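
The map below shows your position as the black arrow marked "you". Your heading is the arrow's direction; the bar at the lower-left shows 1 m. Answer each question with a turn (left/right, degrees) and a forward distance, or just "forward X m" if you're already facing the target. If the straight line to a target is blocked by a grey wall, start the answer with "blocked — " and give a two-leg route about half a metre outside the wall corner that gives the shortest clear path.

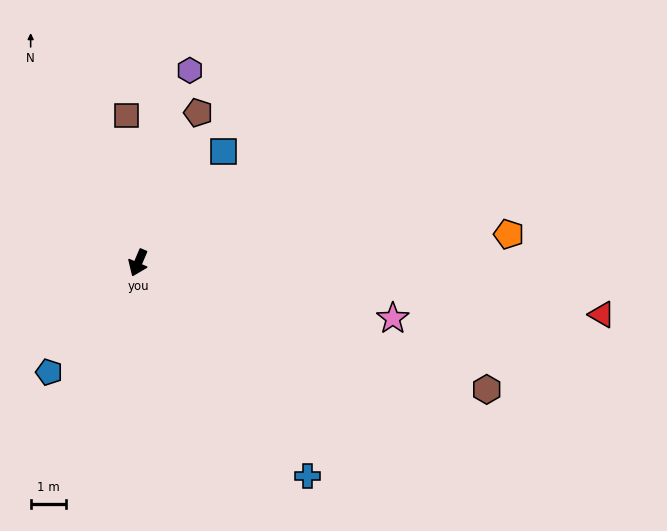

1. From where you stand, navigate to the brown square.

turn right 152°, forward 4.2 m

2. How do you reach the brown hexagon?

turn left 93°, forward 10.5 m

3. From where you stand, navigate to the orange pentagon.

turn left 117°, forward 10.5 m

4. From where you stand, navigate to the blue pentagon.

turn right 16°, forward 4.0 m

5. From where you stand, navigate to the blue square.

turn left 166°, forward 4.0 m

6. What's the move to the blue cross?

turn left 62°, forward 7.7 m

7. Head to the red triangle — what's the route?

turn left 107°, forward 13.2 m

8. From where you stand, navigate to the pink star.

turn left 101°, forward 7.4 m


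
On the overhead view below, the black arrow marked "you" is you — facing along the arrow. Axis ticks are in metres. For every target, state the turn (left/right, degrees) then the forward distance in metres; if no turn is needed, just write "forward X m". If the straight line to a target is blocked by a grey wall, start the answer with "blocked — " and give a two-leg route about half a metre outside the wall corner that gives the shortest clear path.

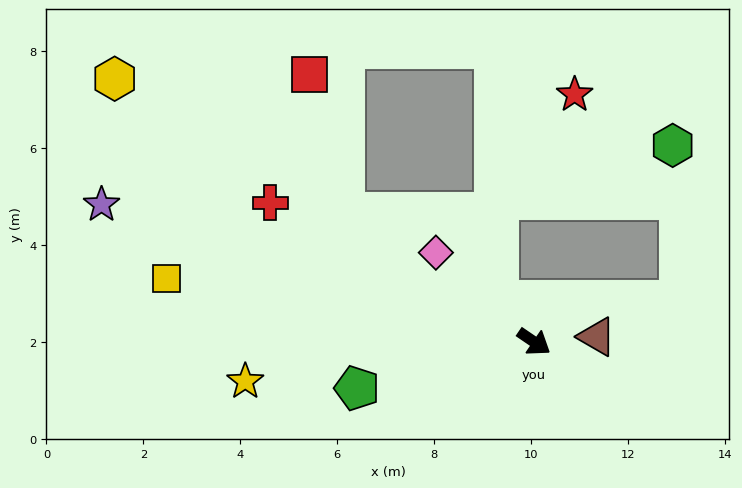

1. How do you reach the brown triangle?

turn left 39°, forward 1.3 m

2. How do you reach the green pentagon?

turn right 131°, forward 3.8 m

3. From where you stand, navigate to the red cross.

turn right 174°, forward 6.2 m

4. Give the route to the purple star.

turn right 163°, forward 9.4 m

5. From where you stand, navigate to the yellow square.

turn right 156°, forward 7.7 m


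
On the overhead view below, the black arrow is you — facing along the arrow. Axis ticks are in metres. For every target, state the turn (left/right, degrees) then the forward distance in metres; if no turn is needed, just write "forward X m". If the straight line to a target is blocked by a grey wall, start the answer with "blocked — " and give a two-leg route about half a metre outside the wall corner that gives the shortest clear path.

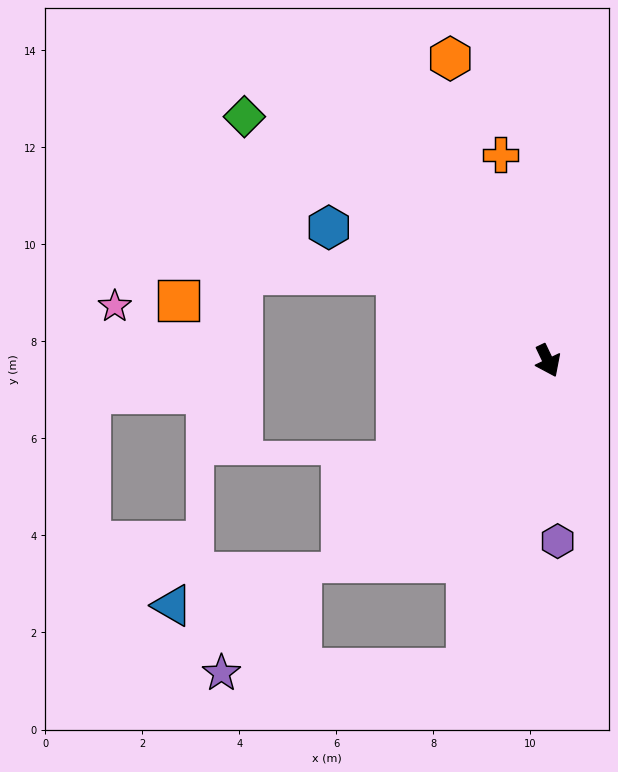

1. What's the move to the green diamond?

turn right 154°, forward 8.0 m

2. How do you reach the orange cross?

turn left 167°, forward 4.4 m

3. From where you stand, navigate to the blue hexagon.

turn right 147°, forward 5.3 m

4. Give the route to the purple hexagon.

turn right 22°, forward 3.7 m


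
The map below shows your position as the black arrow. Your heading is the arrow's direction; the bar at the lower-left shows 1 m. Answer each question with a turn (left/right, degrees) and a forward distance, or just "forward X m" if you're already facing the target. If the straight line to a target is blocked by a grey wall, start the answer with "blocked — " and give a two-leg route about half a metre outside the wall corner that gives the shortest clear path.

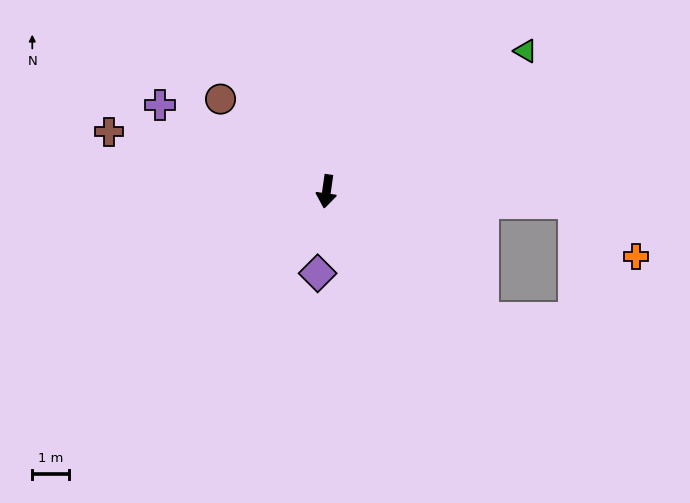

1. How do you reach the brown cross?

turn right 97°, forward 6.2 m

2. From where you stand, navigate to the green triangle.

turn left 133°, forward 6.7 m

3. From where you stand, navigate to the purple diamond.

forward 2.3 m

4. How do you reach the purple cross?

turn right 109°, forward 5.2 m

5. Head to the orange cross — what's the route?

blocked — turn left 95°, forward 6.8 m, then turn right 37°, forward 2.3 m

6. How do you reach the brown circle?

turn right 123°, forward 3.9 m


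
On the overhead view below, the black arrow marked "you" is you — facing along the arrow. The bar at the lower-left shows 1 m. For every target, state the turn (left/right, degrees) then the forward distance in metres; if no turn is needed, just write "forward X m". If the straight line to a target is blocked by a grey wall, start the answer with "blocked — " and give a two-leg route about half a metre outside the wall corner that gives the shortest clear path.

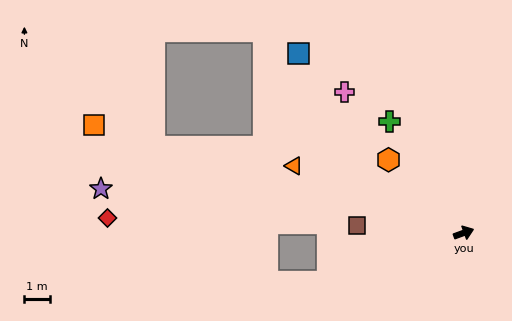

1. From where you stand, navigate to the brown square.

turn left 156°, forward 4.2 m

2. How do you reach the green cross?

turn left 104°, forward 5.2 m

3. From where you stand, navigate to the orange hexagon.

turn left 116°, forward 4.1 m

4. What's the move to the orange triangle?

turn left 138°, forward 7.1 m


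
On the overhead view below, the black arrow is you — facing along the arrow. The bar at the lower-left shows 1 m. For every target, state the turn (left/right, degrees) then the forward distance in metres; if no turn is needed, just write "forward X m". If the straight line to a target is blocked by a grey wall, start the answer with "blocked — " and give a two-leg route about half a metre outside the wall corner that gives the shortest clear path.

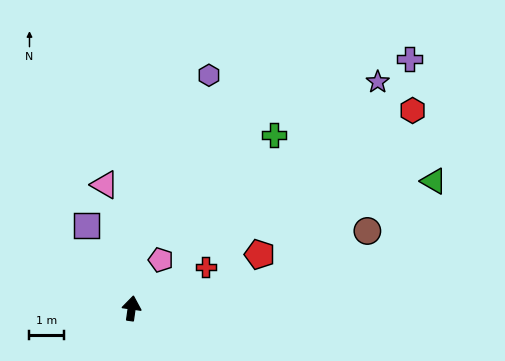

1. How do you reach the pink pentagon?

turn right 23°, forward 1.6 m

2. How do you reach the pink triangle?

turn left 20°, forward 3.7 m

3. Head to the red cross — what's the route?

turn right 53°, forward 2.5 m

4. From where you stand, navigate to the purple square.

turn left 37°, forward 2.7 m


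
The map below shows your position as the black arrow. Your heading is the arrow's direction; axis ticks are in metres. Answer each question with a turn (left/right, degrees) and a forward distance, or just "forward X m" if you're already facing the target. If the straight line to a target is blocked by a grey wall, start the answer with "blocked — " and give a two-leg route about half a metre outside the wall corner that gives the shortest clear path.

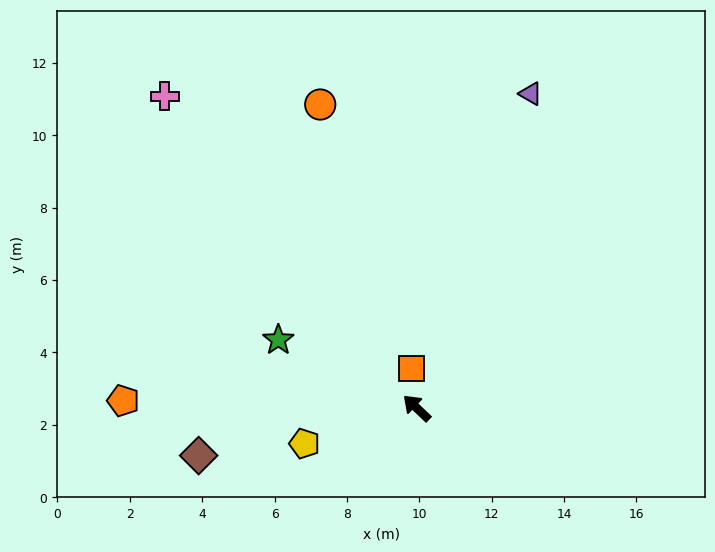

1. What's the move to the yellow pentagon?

turn left 61°, forward 3.3 m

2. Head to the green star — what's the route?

turn left 17°, forward 4.3 m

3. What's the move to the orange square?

turn right 39°, forward 1.1 m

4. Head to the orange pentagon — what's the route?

turn left 42°, forward 8.1 m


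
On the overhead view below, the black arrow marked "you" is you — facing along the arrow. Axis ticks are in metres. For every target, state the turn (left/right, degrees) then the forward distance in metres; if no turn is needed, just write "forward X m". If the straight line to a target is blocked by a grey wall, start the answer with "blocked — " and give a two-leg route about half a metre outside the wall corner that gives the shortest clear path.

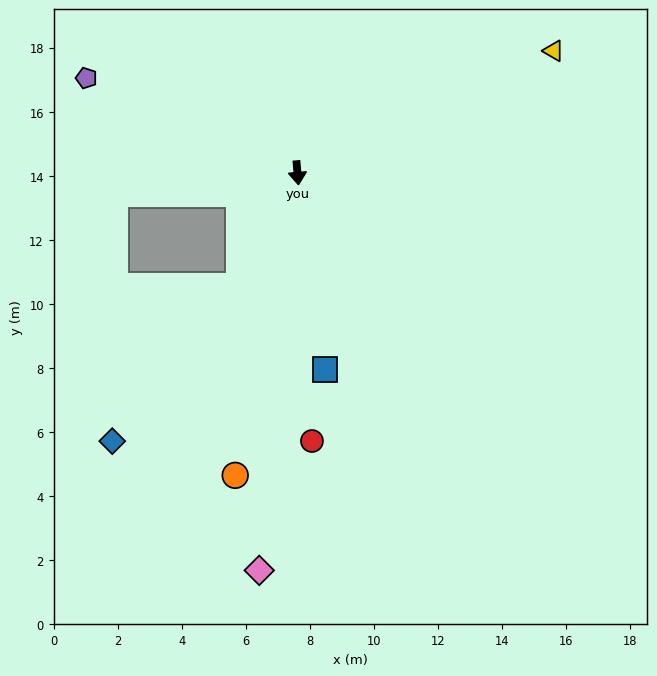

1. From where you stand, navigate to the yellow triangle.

turn left 111°, forward 8.9 m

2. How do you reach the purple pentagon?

turn right 119°, forward 7.2 m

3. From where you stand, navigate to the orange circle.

turn right 16°, forward 9.6 m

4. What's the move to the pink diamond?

turn right 10°, forward 12.5 m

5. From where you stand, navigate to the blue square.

turn left 3°, forward 6.2 m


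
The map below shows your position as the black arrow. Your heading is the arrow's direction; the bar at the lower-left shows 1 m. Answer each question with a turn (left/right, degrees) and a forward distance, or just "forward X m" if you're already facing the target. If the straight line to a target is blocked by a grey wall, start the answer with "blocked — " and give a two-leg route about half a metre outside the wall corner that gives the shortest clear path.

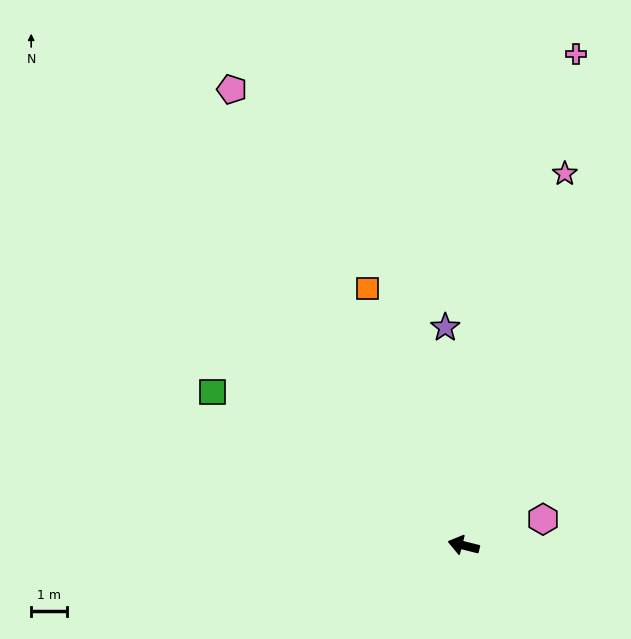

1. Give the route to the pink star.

turn right 91°, forward 10.9 m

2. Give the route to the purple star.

turn right 71°, forward 6.2 m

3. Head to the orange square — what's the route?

turn right 55°, forward 7.8 m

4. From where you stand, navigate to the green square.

turn right 17°, forward 8.3 m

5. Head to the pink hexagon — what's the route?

turn right 148°, forward 2.4 m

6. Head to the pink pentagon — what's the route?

turn right 49°, forward 14.5 m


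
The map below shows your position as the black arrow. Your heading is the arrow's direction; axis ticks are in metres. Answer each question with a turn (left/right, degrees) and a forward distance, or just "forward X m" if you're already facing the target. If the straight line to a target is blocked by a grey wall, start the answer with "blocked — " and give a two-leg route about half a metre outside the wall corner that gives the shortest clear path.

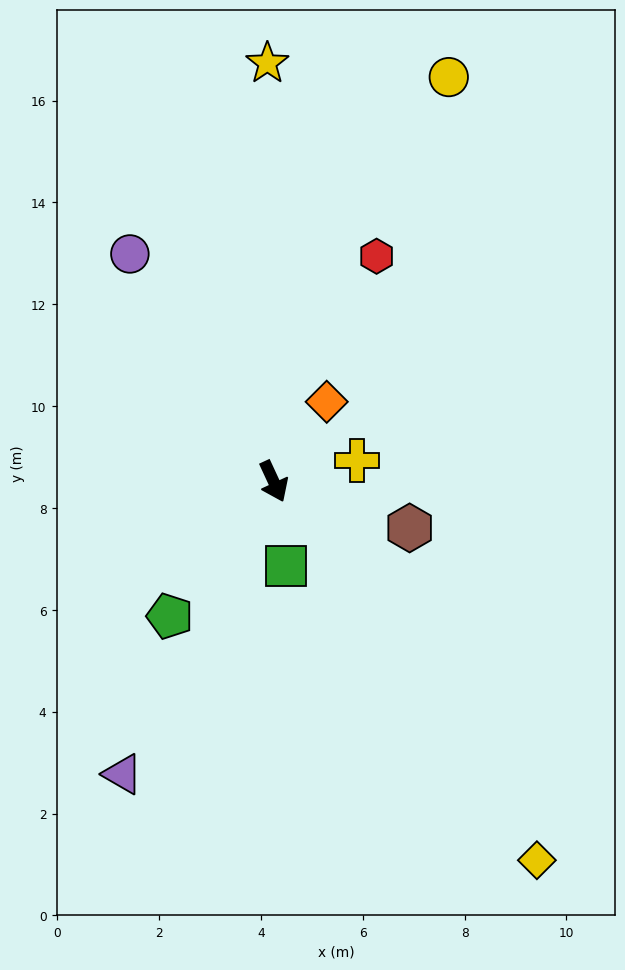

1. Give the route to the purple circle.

turn right 173°, forward 5.3 m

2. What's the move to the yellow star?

turn left 156°, forward 8.2 m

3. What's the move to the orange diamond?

turn left 121°, forward 1.9 m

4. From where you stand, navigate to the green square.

turn right 17°, forward 1.7 m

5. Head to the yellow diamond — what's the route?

turn left 10°, forward 9.1 m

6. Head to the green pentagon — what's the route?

turn right 62°, forward 3.3 m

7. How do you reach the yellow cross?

turn left 79°, forward 1.7 m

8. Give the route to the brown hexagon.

turn left 46°, forward 2.8 m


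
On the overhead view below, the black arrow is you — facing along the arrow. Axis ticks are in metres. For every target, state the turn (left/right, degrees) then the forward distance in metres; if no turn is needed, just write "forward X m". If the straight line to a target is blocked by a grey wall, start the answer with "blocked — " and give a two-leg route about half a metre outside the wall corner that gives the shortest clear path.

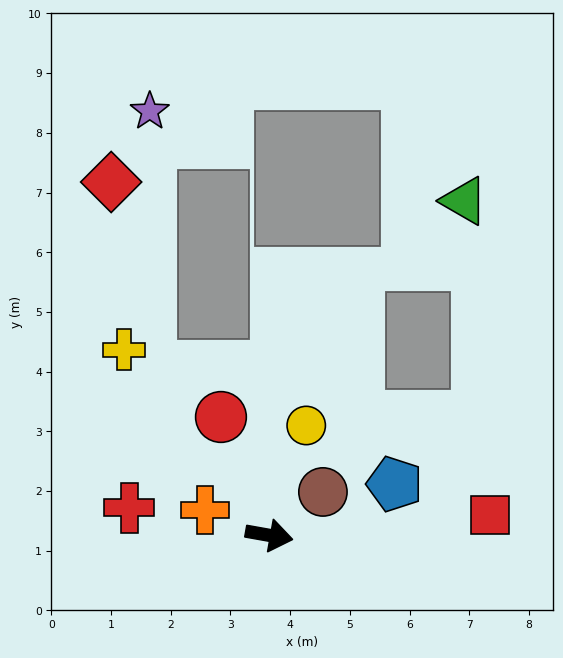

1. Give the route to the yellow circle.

turn left 81°, forward 1.9 m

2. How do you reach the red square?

turn left 15°, forward 3.7 m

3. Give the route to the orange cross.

turn left 169°, forward 1.2 m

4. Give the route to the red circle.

turn left 122°, forward 2.1 m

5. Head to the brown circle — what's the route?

turn left 49°, forward 1.2 m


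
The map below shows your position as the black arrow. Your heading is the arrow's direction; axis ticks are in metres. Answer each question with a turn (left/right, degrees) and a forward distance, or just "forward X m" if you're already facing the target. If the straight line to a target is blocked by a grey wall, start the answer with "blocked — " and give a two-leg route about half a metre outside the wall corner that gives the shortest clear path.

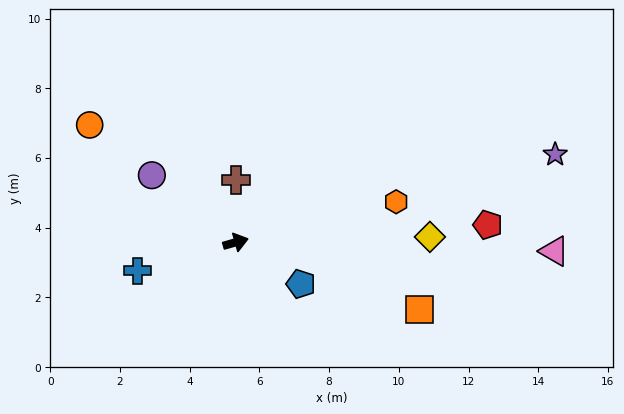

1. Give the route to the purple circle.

turn left 125°, forward 3.1 m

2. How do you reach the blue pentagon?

turn right 48°, forward 2.2 m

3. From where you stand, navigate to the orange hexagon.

forward 4.7 m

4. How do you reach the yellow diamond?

turn right 14°, forward 5.6 m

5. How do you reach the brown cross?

turn left 74°, forward 1.8 m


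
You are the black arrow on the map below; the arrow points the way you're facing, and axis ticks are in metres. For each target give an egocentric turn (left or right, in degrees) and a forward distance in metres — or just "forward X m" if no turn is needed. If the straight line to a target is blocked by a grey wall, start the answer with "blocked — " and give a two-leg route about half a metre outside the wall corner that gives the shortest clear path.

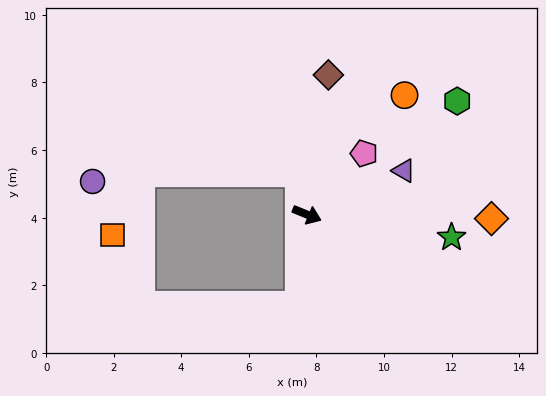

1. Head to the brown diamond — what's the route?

turn left 103°, forward 4.2 m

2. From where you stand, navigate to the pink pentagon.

turn left 69°, forward 2.5 m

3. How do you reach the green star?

turn left 13°, forward 4.3 m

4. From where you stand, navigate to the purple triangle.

turn left 47°, forward 3.1 m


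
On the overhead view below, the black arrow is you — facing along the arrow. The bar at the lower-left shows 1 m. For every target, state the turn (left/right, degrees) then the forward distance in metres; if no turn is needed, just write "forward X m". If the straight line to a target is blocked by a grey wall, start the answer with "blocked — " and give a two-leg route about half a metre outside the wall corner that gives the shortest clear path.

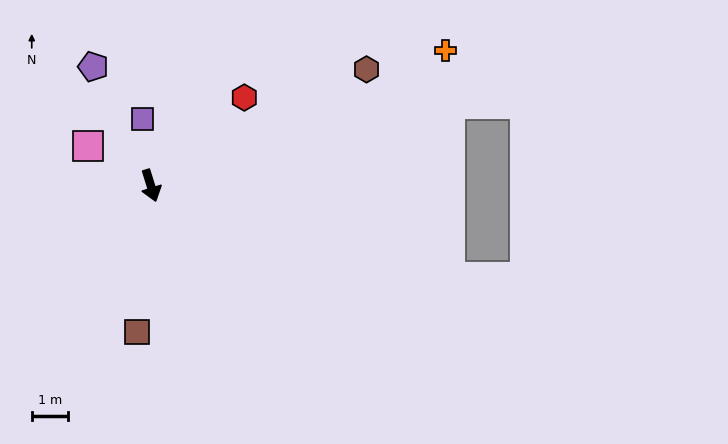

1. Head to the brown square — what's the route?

turn right 23°, forward 4.1 m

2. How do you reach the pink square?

turn right 140°, forward 2.1 m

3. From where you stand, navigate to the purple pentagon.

turn right 172°, forward 3.7 m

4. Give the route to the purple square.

turn left 170°, forward 1.9 m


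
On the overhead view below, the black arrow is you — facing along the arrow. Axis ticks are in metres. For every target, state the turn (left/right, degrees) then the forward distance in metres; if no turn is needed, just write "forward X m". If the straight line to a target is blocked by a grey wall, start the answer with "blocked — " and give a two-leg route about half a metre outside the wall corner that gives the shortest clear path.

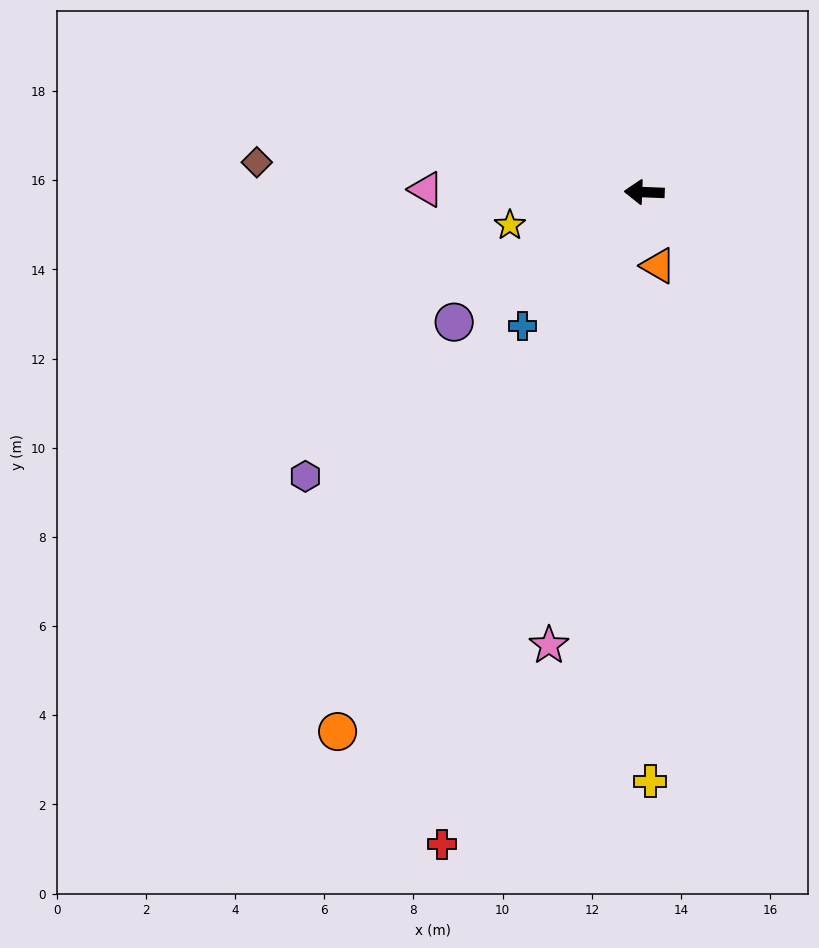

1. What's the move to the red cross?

turn left 75°, forward 15.3 m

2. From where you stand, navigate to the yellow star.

turn left 16°, forward 3.1 m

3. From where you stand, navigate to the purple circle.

turn left 37°, forward 5.2 m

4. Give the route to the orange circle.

turn left 63°, forward 13.9 m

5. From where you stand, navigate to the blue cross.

turn left 50°, forward 4.1 m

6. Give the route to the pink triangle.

forward 4.9 m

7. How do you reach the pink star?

turn left 80°, forward 10.4 m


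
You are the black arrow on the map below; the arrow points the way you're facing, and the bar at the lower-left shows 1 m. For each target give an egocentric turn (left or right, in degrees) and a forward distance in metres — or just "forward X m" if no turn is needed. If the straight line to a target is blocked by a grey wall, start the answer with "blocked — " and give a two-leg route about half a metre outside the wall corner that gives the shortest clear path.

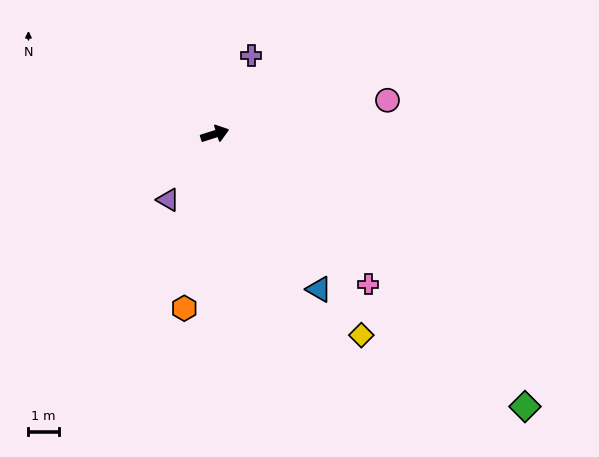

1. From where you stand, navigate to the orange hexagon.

turn right 118°, forward 5.8 m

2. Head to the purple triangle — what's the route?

turn right 143°, forward 2.6 m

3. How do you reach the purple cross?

turn left 47°, forward 2.8 m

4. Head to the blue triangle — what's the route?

turn right 74°, forward 6.1 m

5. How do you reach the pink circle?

turn right 7°, forward 5.8 m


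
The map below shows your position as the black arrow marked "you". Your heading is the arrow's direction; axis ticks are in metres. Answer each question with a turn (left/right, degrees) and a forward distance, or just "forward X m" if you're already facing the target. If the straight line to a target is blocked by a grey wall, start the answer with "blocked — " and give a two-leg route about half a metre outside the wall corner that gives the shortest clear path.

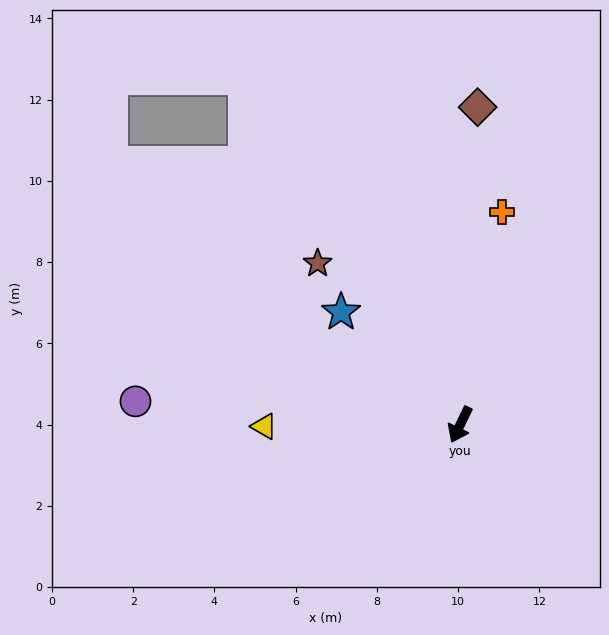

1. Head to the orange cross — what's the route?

turn right 165°, forward 5.3 m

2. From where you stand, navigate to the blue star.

turn right 107°, forward 4.0 m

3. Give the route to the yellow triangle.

turn right 64°, forward 4.8 m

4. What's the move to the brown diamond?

turn right 157°, forward 7.8 m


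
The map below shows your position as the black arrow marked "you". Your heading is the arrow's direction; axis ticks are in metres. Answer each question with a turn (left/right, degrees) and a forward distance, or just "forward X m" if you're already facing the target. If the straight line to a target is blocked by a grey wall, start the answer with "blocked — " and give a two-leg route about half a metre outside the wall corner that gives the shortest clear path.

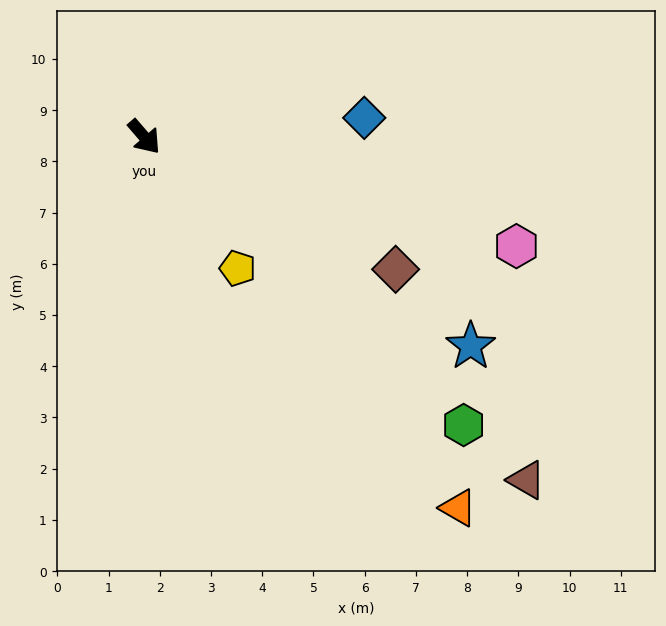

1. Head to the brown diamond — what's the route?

turn left 21°, forward 5.5 m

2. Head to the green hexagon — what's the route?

turn left 7°, forward 8.4 m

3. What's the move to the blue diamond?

turn left 54°, forward 4.3 m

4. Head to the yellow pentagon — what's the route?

turn right 5°, forward 3.1 m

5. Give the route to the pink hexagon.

turn left 33°, forward 7.6 m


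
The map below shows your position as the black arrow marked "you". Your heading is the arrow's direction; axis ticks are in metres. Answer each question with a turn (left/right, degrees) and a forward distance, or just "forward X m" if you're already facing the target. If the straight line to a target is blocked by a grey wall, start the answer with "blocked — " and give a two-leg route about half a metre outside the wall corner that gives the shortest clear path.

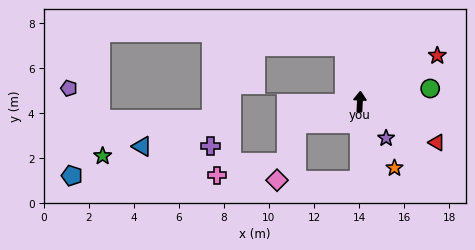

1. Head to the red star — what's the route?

turn right 56°, forward 4.0 m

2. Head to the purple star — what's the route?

turn right 141°, forward 2.0 m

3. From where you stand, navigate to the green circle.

turn right 77°, forward 3.2 m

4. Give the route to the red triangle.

turn right 115°, forward 3.9 m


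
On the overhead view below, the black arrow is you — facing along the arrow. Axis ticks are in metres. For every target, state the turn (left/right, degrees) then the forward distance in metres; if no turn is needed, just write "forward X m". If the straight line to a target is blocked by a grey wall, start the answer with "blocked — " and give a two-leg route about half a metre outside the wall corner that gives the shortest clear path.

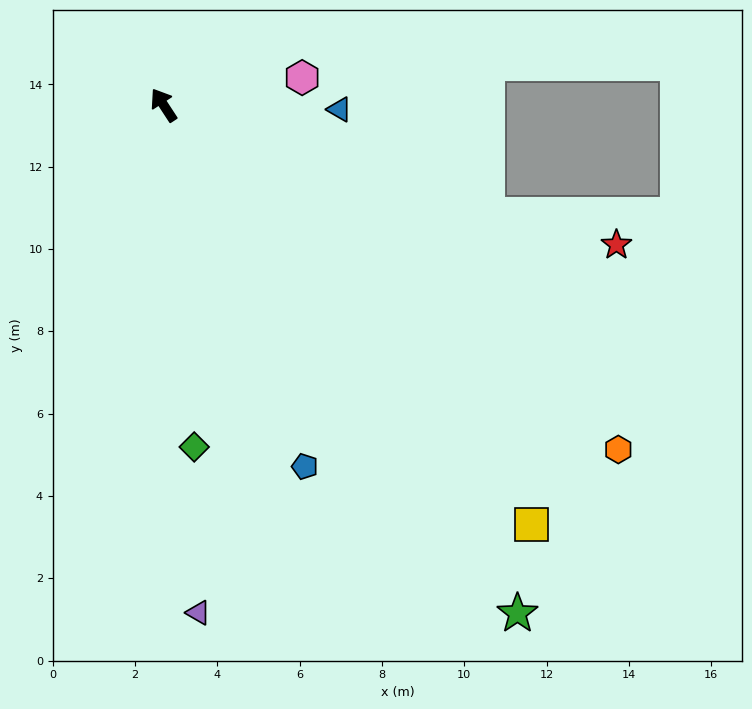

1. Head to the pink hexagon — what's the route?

turn right 112°, forward 3.4 m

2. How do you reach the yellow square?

turn right 172°, forward 13.6 m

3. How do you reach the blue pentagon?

turn left 168°, forward 9.4 m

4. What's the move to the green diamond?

turn left 152°, forward 8.3 m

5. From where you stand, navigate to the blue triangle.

turn right 125°, forward 4.3 m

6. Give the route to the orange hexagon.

turn right 160°, forward 13.9 m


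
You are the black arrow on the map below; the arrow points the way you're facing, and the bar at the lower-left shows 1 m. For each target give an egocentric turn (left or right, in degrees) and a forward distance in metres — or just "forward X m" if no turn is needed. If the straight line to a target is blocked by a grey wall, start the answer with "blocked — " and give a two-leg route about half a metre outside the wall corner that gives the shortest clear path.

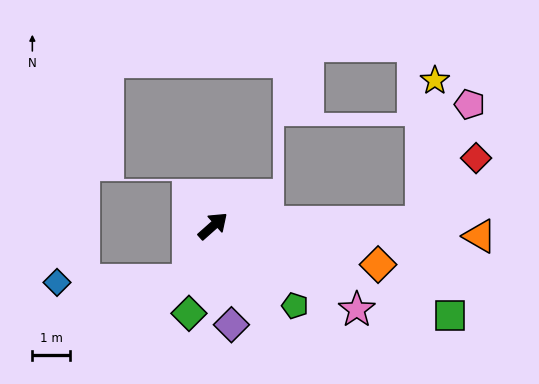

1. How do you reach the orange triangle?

turn right 44°, forward 7.0 m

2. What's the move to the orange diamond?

turn right 55°, forward 4.4 m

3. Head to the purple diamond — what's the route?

turn right 121°, forward 2.6 m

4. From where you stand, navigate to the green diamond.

turn right 147°, forward 2.4 m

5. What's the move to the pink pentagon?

blocked — turn right 41°, forward 5.5 m, then turn left 67°, forward 3.3 m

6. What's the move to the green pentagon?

turn right 86°, forward 3.0 m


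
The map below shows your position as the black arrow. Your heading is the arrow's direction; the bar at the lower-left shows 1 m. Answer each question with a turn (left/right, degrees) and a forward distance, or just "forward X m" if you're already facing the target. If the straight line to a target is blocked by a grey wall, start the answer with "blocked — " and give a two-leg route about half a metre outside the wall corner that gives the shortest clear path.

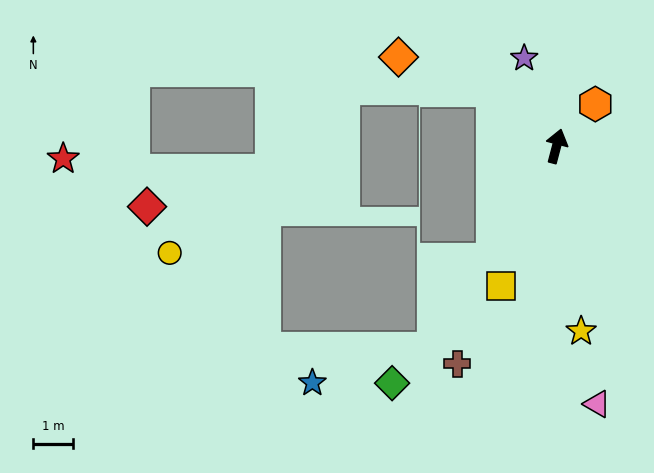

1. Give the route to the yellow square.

turn left 173°, forward 3.8 m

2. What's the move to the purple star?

turn left 35°, forward 2.3 m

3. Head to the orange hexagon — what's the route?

turn right 28°, forward 1.4 m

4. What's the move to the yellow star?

turn right 158°, forward 4.7 m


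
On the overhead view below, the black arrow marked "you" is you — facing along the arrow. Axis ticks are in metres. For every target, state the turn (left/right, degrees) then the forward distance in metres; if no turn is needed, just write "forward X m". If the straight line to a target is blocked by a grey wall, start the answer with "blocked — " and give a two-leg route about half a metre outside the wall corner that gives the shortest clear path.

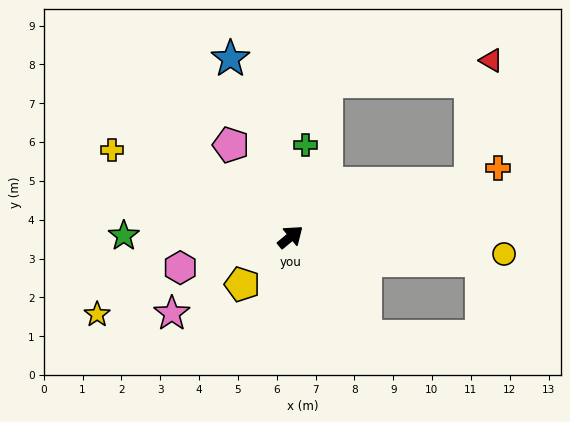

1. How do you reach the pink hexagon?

turn left 156°, forward 2.9 m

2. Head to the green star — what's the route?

turn left 140°, forward 4.3 m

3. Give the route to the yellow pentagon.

turn right 175°, forward 1.7 m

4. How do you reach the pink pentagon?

turn left 83°, forward 2.8 m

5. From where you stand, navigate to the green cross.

turn left 41°, forward 2.4 m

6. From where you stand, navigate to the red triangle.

blocked — turn right 23°, forward 4.8 m, then turn left 64°, forward 3.2 m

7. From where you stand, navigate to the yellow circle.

turn right 44°, forward 5.5 m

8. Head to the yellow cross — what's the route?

turn left 114°, forward 5.1 m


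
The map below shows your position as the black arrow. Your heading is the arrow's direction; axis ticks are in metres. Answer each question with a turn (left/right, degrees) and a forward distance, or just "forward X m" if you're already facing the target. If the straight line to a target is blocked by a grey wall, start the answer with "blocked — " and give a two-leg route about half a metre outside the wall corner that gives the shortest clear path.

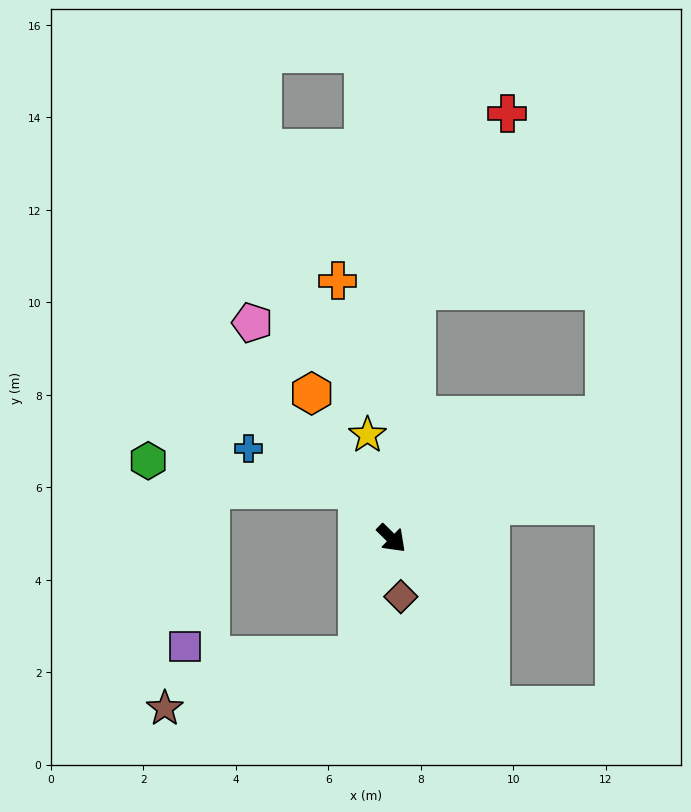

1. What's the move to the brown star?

blocked — turn right 62°, forward 2.6 m, then turn right 58°, forward 4.3 m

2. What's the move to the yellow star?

turn left 148°, forward 2.3 m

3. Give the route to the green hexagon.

blocked — turn left 169°, forward 1.3 m, then turn left 48°, forward 4.6 m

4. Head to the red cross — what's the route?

blocked — turn left 129°, forward 5.4 m, then turn right 22°, forward 4.3 m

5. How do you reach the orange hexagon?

turn left 163°, forward 3.6 m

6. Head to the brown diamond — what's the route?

turn right 37°, forward 1.3 m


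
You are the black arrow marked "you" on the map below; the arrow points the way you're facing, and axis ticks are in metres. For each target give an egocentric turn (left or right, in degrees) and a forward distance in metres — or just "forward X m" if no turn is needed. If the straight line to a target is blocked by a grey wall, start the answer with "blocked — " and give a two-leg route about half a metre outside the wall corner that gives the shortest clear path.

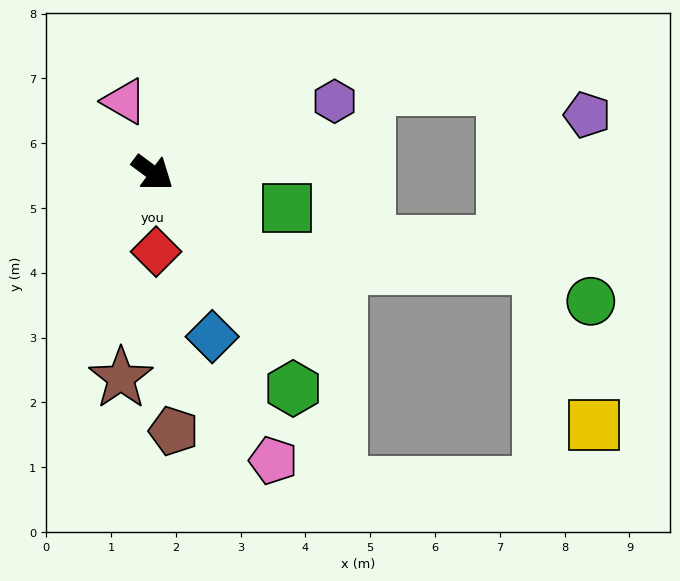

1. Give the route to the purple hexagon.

turn left 58°, forward 3.0 m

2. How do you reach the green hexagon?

turn right 20°, forward 4.0 m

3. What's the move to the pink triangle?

turn left 148°, forward 1.2 m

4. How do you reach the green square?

turn left 22°, forward 2.1 m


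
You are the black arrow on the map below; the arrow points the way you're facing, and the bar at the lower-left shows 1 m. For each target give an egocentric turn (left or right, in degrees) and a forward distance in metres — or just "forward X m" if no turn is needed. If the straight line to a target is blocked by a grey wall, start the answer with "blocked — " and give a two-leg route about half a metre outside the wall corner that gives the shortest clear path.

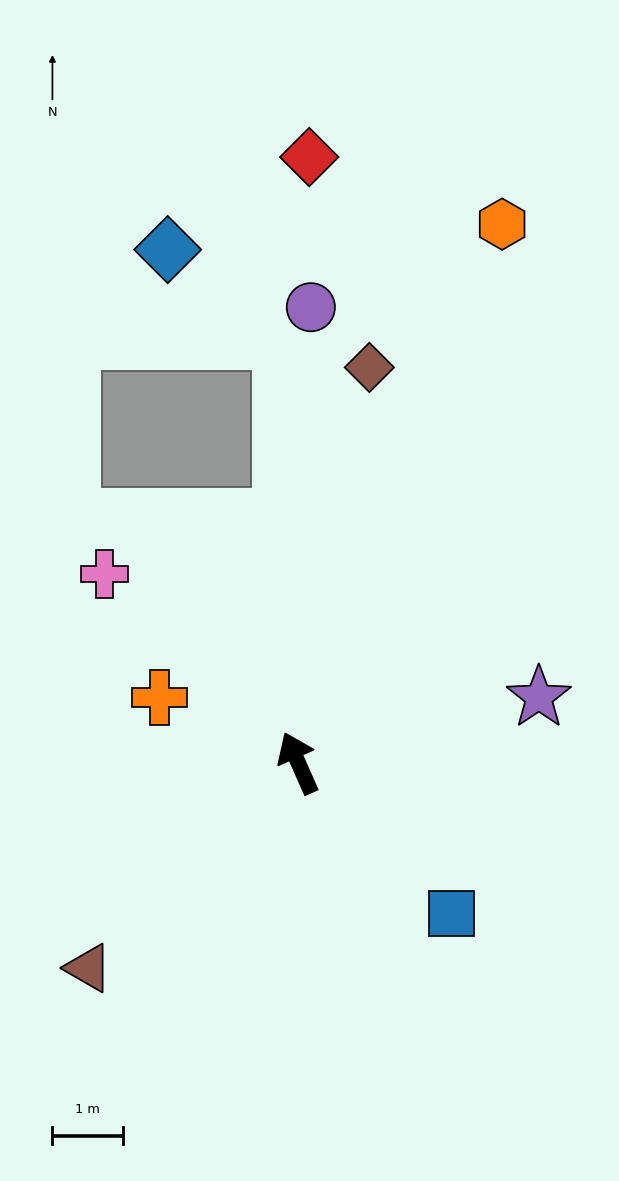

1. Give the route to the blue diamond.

blocked — turn right 22°, forward 6.0 m, then turn left 50°, forward 2.1 m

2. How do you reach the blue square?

turn right 158°, forward 3.1 m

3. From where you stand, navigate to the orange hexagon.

turn right 45°, forward 8.2 m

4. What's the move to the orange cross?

turn left 41°, forward 2.2 m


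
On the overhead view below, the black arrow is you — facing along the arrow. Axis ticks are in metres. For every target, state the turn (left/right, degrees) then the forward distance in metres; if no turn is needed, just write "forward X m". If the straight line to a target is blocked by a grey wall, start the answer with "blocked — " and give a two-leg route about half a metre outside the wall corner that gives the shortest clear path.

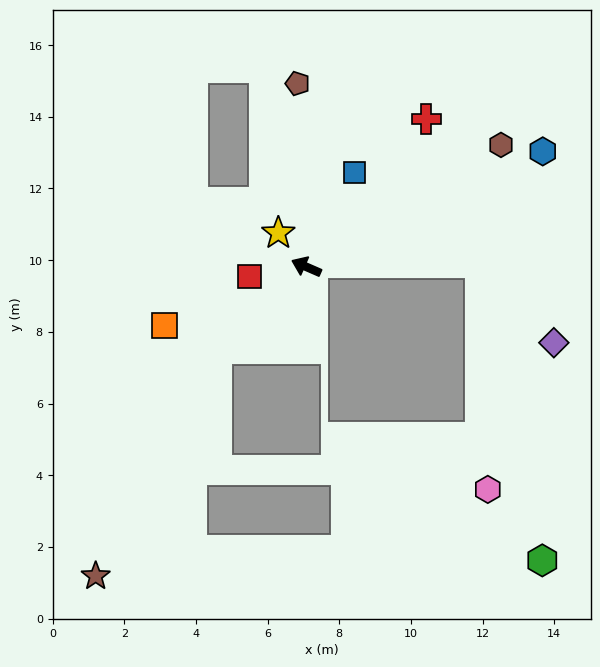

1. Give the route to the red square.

turn left 33°, forward 1.6 m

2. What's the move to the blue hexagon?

turn right 130°, forward 7.3 m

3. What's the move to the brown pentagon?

turn right 64°, forward 5.1 m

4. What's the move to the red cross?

turn right 106°, forward 5.3 m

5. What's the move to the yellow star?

turn right 27°, forward 1.2 m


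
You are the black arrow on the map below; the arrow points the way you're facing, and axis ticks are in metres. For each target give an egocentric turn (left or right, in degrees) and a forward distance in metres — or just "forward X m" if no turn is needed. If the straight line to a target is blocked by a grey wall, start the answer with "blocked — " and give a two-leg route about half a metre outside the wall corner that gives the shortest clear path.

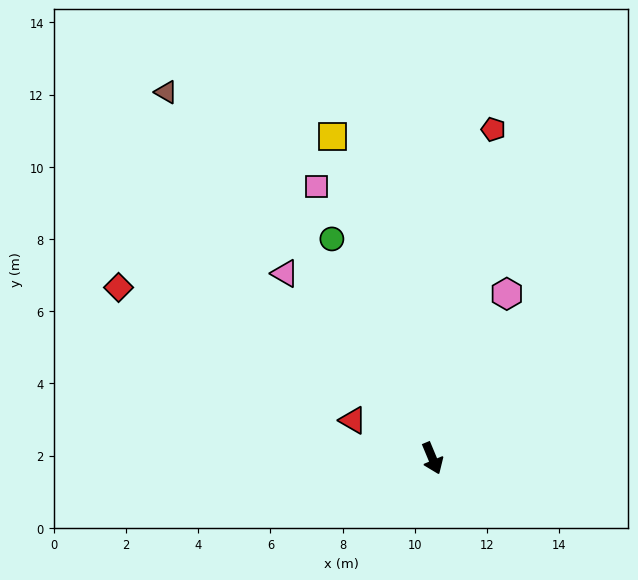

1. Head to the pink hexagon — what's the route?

turn left 133°, forward 5.0 m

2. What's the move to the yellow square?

turn left 175°, forward 9.3 m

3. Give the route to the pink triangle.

turn right 164°, forward 6.5 m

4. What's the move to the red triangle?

turn right 138°, forward 2.4 m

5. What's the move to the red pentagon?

turn left 147°, forward 9.3 m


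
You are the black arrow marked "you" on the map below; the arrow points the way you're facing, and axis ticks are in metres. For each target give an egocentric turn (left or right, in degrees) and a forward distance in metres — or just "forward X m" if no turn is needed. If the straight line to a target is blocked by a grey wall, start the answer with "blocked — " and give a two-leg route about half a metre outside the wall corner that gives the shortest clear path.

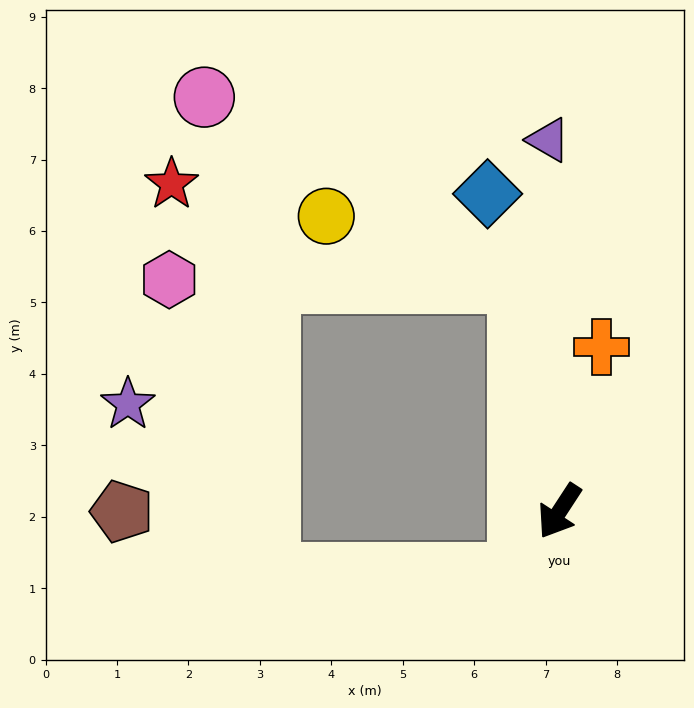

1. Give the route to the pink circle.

blocked — turn right 137°, forward 3.2 m, then turn left 49°, forward 5.1 m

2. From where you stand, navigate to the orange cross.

turn right 161°, forward 2.4 m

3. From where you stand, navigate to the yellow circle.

blocked — turn right 137°, forward 3.2 m, then turn left 61°, forward 2.9 m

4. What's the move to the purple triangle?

turn right 145°, forward 5.2 m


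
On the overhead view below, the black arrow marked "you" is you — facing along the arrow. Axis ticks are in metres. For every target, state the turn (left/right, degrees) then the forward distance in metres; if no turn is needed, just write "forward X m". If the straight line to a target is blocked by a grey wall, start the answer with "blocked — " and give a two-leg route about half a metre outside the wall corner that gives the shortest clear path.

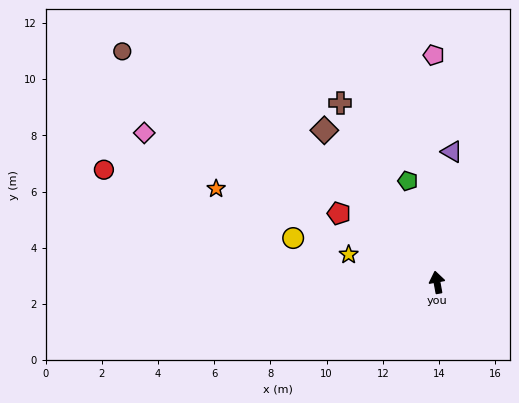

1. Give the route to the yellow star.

turn left 62°, forward 3.3 m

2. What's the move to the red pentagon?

turn left 45°, forward 4.3 m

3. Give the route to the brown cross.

turn left 18°, forward 7.2 m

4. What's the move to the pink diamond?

turn left 53°, forward 11.7 m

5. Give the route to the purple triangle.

turn right 17°, forward 4.7 m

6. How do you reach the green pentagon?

turn left 6°, forward 3.8 m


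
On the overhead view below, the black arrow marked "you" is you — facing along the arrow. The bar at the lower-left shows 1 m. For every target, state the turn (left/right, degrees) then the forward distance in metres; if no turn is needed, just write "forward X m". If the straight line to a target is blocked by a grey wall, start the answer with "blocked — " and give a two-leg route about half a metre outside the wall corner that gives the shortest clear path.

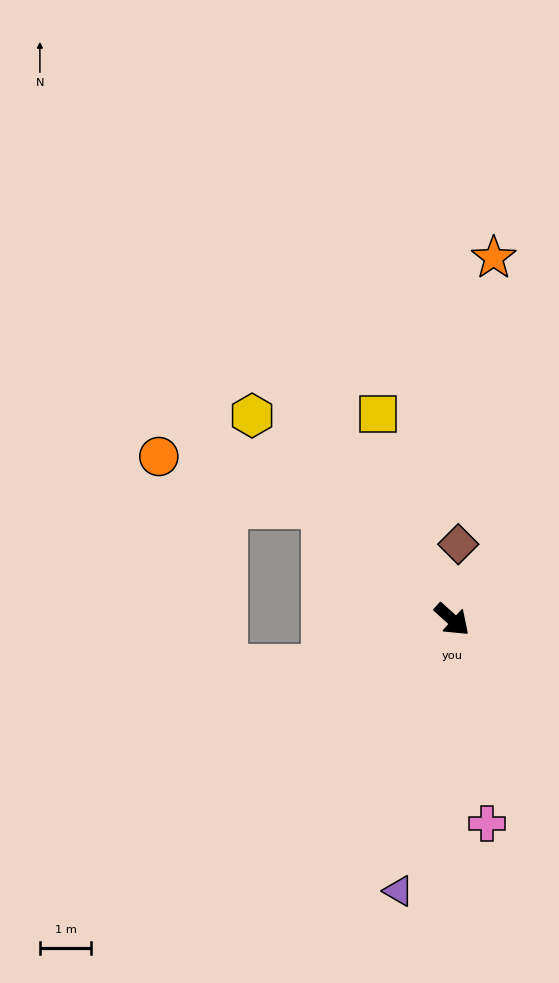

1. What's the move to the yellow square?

turn left 152°, forward 4.3 m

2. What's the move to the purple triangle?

turn right 59°, forward 5.4 m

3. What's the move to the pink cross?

turn right 38°, forward 4.0 m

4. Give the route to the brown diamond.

turn left 127°, forward 1.5 m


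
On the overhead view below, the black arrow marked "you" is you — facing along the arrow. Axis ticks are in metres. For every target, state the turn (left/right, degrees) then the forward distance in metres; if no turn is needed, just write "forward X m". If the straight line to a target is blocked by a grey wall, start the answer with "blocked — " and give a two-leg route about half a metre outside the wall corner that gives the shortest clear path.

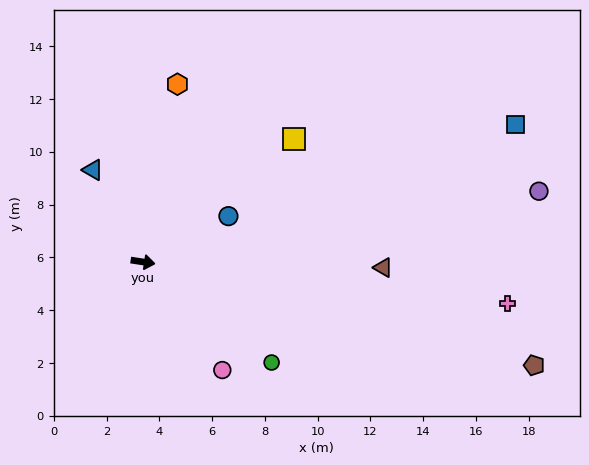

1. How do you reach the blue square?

turn left 29°, forward 15.0 m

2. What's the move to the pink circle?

turn right 45°, forward 5.1 m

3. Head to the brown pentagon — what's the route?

turn right 6°, forward 15.3 m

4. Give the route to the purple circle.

turn left 19°, forward 15.2 m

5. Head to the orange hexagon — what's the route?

turn left 88°, forward 6.9 m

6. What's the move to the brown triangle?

turn left 7°, forward 9.1 m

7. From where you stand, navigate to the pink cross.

turn left 2°, forward 13.9 m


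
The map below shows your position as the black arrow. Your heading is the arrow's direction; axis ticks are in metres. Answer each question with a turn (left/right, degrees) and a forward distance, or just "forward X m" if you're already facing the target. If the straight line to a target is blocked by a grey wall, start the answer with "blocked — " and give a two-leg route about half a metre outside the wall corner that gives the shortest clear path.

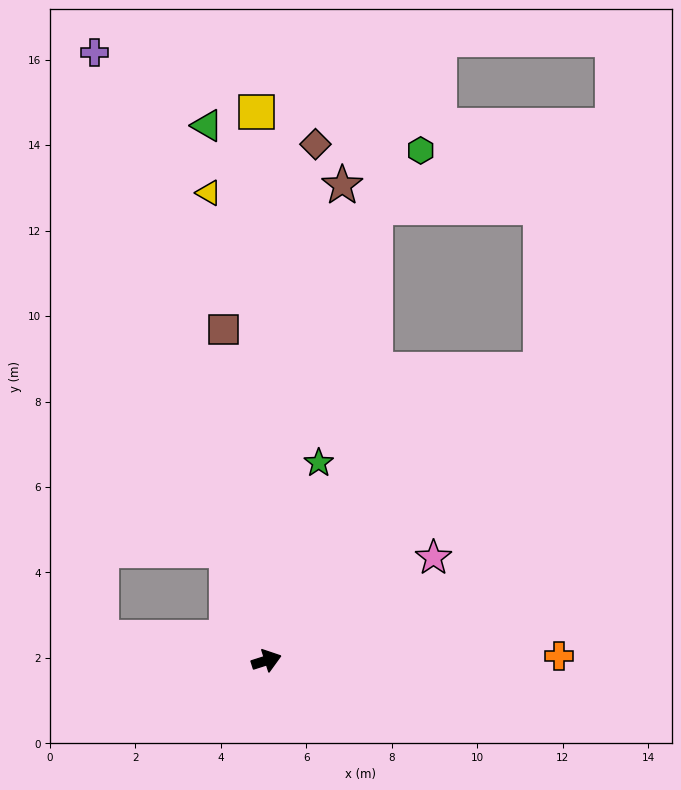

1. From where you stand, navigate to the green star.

turn left 58°, forward 4.8 m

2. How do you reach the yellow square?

turn left 73°, forward 12.8 m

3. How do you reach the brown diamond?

turn left 67°, forward 12.1 m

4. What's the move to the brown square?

turn left 80°, forward 7.8 m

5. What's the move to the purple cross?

turn left 88°, forward 14.8 m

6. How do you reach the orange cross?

turn right 17°, forward 6.8 m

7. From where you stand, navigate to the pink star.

turn left 14°, forward 4.6 m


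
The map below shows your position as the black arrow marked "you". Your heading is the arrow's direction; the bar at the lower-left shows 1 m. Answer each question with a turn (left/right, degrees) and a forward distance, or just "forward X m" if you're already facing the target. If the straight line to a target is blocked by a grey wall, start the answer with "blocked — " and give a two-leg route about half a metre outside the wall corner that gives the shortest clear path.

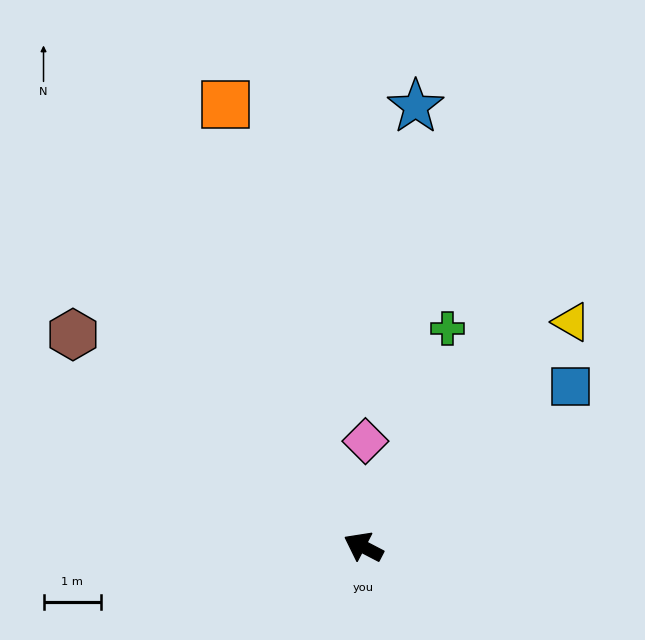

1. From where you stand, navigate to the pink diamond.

turn right 64°, forward 1.8 m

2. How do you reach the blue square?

turn right 115°, forward 4.6 m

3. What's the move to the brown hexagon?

turn right 9°, forward 6.3 m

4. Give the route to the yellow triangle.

turn right 105°, forward 5.3 m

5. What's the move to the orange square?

turn right 45°, forward 8.1 m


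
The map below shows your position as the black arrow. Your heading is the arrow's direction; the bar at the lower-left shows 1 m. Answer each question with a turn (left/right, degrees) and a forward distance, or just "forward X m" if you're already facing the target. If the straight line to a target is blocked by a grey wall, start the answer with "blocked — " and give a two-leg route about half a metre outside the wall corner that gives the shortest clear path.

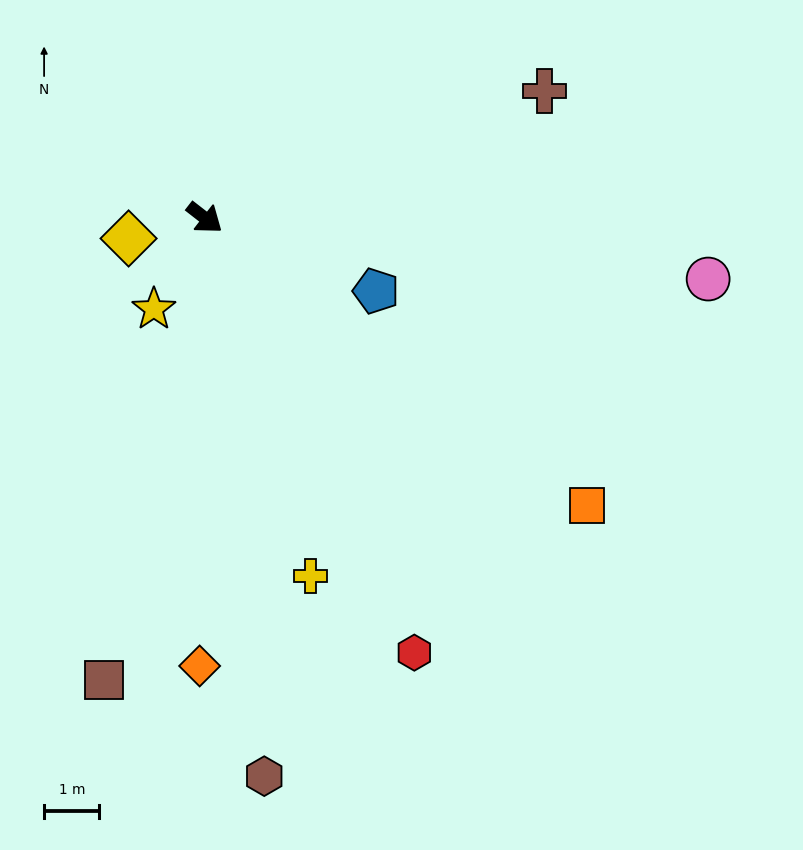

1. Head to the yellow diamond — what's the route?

turn right 127°, forward 1.4 m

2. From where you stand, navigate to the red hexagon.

turn right 26°, forward 8.7 m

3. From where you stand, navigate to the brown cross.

turn left 58°, forward 6.6 m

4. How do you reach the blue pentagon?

turn left 15°, forward 3.4 m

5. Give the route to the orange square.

forward 8.7 m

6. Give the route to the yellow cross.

turn right 36°, forward 6.8 m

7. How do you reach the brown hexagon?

turn right 46°, forward 10.1 m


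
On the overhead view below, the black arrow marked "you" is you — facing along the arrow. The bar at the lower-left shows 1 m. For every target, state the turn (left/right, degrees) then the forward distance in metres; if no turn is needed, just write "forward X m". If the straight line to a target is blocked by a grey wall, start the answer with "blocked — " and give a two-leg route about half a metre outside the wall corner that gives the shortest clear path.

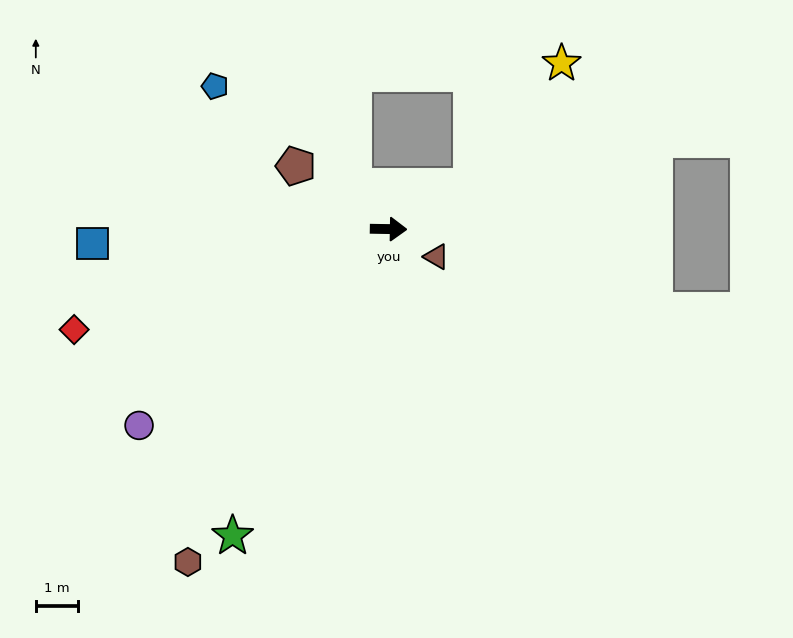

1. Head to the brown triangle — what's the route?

turn right 29°, forward 1.3 m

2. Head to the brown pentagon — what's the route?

turn left 147°, forward 2.7 m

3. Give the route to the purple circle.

turn right 141°, forward 7.6 m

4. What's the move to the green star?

turn right 116°, forward 8.2 m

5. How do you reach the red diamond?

turn right 161°, forward 7.9 m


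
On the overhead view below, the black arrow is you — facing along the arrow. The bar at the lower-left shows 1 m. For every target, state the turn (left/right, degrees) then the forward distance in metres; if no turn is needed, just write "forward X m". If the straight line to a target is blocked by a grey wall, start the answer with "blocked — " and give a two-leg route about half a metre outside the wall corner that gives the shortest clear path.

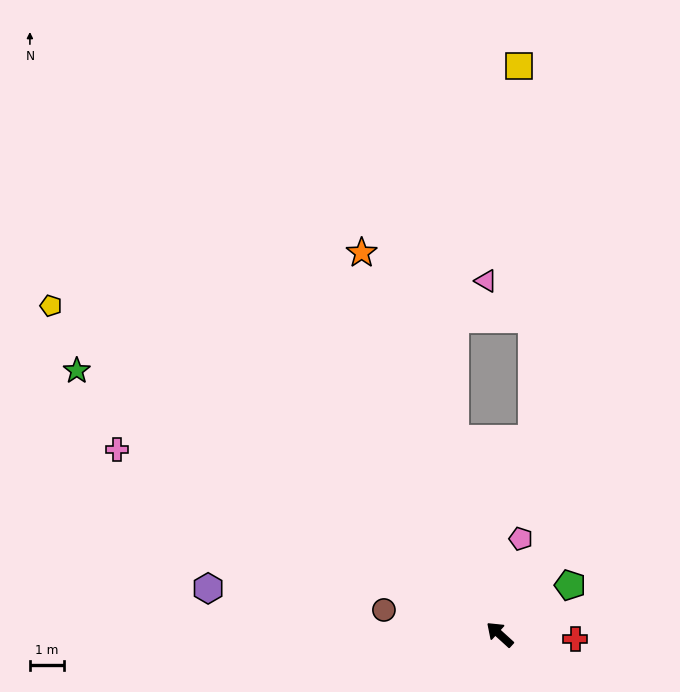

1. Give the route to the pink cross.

turn left 17°, forward 12.6 m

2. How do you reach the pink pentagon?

turn right 60°, forward 2.9 m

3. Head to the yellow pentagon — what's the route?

turn left 6°, forward 16.5 m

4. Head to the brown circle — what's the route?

turn left 30°, forward 3.5 m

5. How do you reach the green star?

turn left 10°, forward 14.8 m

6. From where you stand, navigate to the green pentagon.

turn right 103°, forward 2.5 m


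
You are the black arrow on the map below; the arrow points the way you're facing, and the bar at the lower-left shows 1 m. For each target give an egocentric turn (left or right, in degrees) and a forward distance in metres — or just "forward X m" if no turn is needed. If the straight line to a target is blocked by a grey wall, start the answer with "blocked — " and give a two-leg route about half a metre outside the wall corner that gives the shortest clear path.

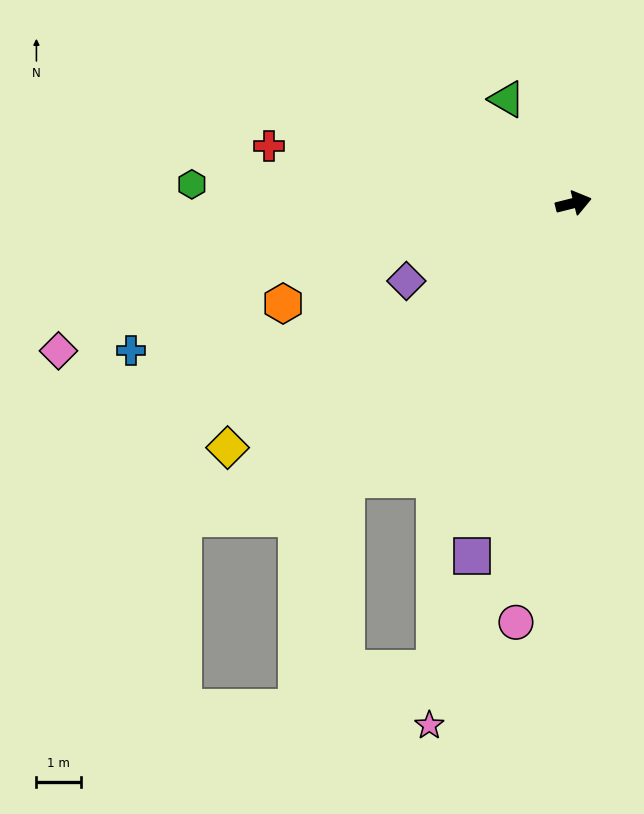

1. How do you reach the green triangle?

turn left 109°, forward 2.8 m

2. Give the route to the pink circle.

turn right 112°, forward 9.4 m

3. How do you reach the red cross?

turn left 155°, forward 6.9 m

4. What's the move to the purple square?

turn right 120°, forward 8.2 m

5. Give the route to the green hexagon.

turn left 163°, forward 8.5 m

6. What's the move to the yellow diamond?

turn right 159°, forward 9.5 m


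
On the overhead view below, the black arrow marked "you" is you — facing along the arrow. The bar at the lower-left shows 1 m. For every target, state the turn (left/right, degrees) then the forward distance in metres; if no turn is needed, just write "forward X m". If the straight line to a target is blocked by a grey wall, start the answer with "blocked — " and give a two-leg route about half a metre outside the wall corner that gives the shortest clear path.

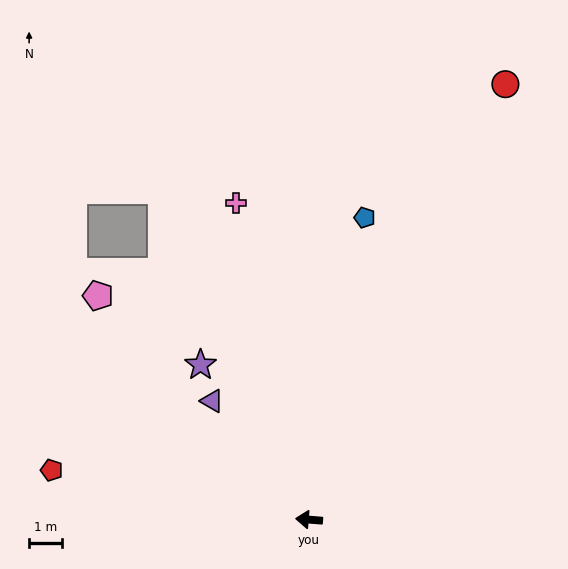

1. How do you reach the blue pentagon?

turn right 96°, forward 9.4 m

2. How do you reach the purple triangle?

turn right 46°, forward 4.7 m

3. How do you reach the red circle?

turn right 110°, forward 14.7 m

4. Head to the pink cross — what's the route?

turn right 72°, forward 10.0 m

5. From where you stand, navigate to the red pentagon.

turn right 6°, forward 8.0 m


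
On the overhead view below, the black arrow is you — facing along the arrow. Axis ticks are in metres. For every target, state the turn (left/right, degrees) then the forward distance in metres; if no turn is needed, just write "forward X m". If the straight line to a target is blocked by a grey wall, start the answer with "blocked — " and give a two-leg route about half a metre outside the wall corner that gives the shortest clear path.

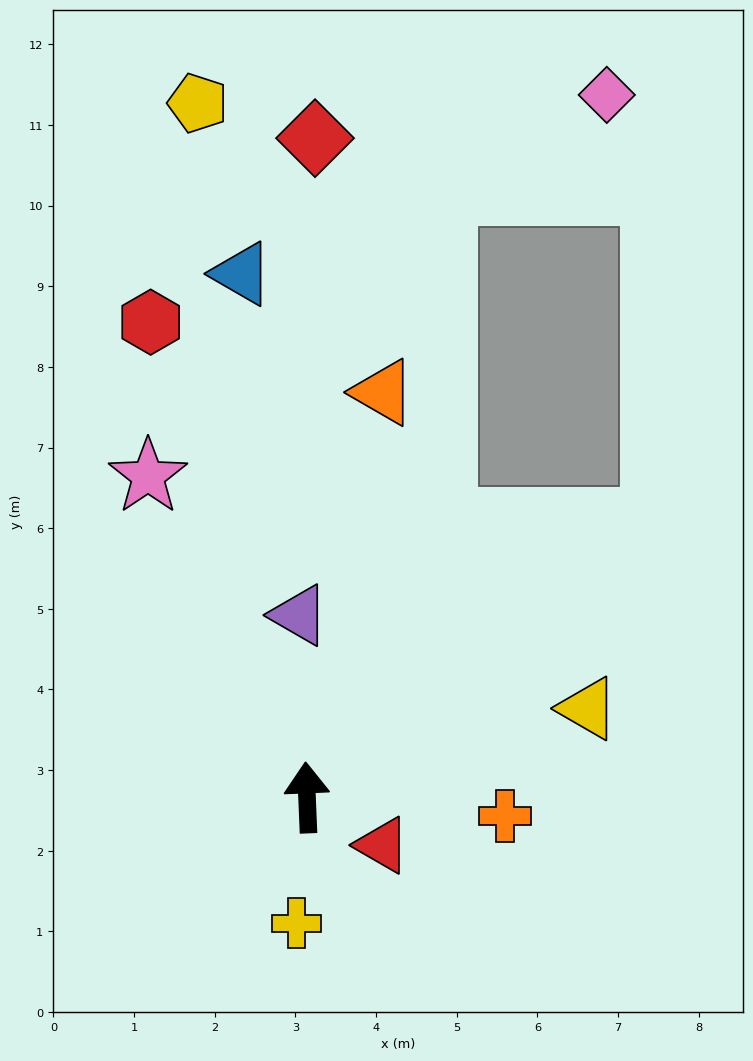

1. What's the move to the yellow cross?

turn left 173°, forward 1.6 m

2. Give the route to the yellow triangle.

turn right 75°, forward 3.7 m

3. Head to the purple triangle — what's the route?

forward 2.3 m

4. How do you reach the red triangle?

turn right 125°, forward 1.1 m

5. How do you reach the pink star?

turn left 24°, forward 4.4 m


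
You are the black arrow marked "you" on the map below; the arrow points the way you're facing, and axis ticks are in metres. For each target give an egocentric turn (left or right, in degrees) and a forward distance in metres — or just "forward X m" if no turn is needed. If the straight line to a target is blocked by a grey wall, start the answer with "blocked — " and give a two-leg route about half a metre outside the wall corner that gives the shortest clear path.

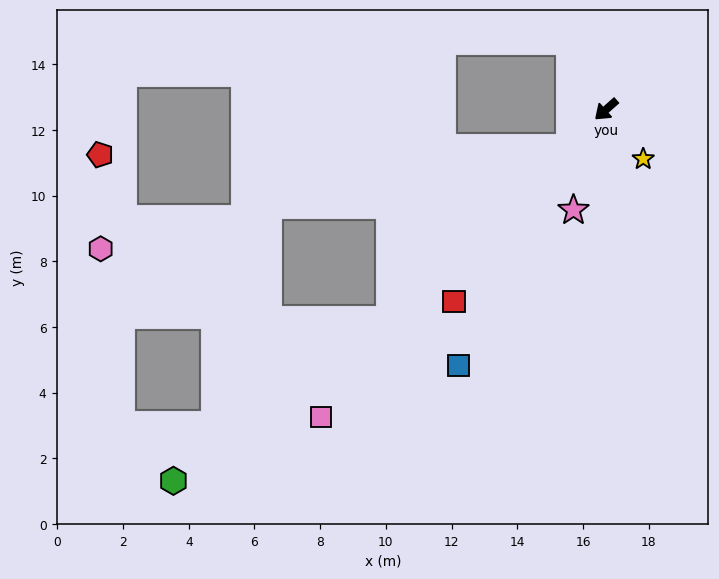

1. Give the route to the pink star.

turn left 30°, forward 3.2 m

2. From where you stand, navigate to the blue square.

turn left 18°, forward 9.0 m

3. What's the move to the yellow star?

turn left 85°, forward 1.9 m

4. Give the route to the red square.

turn left 10°, forward 7.5 m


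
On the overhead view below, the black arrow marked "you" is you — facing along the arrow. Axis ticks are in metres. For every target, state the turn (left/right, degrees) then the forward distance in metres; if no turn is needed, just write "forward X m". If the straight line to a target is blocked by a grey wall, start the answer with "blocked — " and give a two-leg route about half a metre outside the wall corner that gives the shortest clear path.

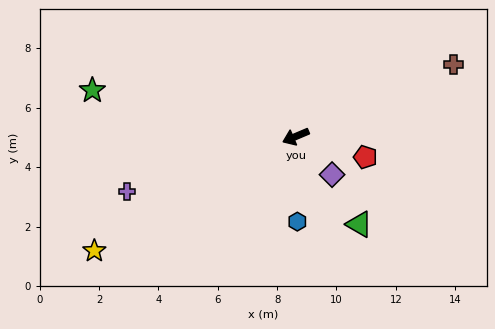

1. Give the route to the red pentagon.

turn left 141°, forward 2.4 m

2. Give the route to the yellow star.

turn left 7°, forward 7.8 m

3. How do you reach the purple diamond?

turn left 111°, forward 1.8 m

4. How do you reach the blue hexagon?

turn left 68°, forward 2.9 m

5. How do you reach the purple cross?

turn right 5°, forward 6.0 m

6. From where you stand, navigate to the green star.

turn right 36°, forward 7.0 m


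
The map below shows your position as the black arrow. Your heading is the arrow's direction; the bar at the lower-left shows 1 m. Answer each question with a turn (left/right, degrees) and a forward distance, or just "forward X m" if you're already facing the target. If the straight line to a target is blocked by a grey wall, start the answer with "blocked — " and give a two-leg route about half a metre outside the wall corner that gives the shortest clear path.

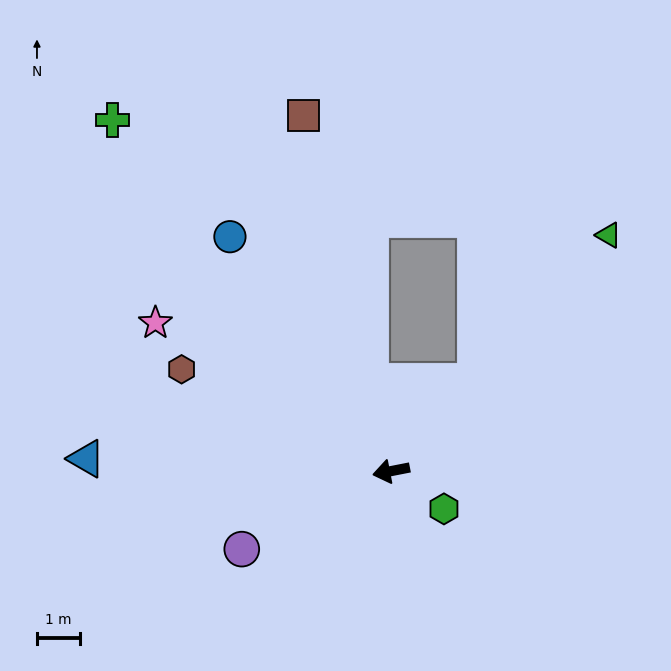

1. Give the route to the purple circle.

turn left 17°, forward 3.9 m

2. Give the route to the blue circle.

turn right 67°, forward 6.6 m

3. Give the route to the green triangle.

turn right 144°, forward 7.4 m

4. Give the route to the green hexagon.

turn left 133°, forward 1.5 m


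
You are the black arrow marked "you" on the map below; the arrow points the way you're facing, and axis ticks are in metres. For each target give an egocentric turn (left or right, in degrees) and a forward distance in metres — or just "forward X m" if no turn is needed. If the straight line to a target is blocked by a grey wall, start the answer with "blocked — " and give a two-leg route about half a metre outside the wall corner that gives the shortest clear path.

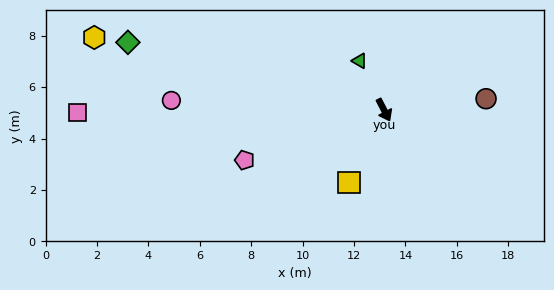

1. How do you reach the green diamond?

turn right 132°, forward 10.3 m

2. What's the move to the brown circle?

turn left 69°, forward 4.0 m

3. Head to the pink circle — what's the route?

turn right 120°, forward 8.3 m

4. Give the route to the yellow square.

turn right 53°, forward 3.1 m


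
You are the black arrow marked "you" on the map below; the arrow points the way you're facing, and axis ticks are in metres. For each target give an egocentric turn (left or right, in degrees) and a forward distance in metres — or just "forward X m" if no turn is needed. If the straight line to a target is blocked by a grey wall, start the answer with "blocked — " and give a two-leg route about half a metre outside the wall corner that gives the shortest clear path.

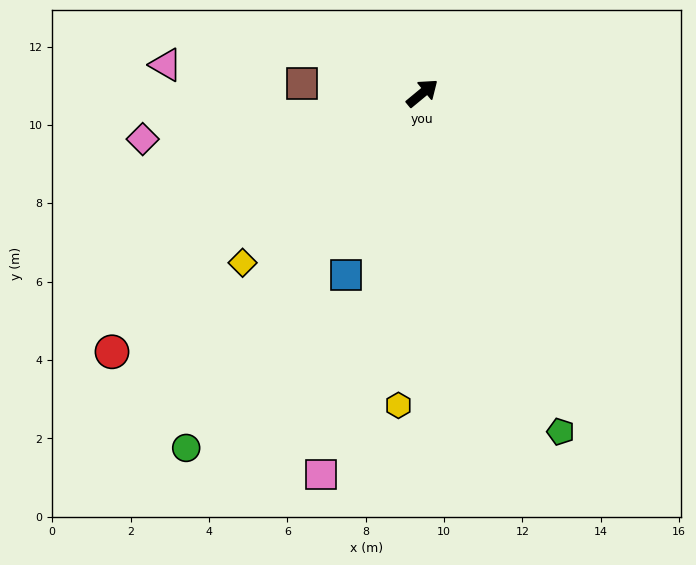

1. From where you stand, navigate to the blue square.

turn right 152°, forward 5.0 m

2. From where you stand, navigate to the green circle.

turn right 163°, forward 10.9 m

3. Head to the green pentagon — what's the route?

turn right 107°, forward 9.3 m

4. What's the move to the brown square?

turn left 136°, forward 3.1 m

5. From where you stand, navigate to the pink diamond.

turn left 150°, forward 7.2 m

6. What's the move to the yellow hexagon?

turn right 134°, forward 8.0 m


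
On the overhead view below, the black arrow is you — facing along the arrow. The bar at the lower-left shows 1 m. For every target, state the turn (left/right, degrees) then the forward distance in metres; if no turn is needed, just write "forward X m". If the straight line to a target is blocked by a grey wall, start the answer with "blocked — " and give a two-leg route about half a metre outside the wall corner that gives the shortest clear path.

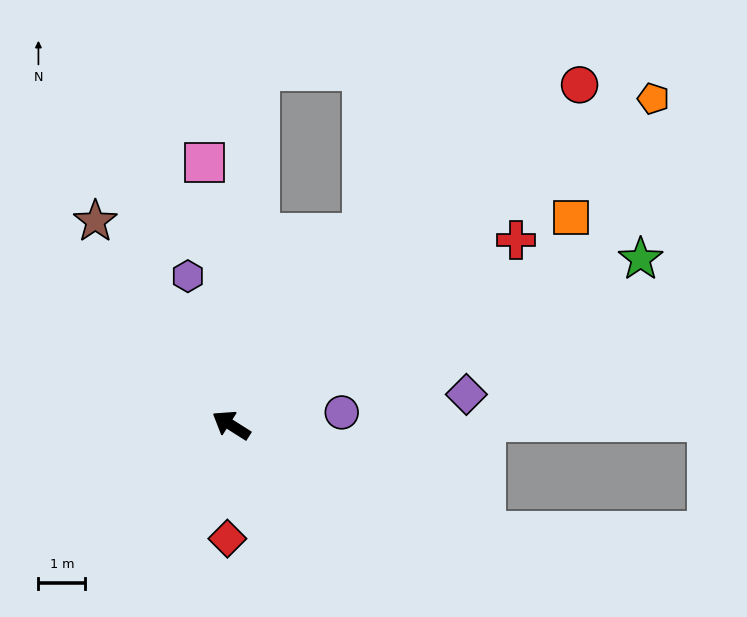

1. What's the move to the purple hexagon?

turn right 41°, forward 3.3 m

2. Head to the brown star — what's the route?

turn right 24°, forward 5.2 m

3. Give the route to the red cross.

turn right 115°, forward 7.2 m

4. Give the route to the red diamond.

turn left 120°, forward 2.4 m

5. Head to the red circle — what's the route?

turn right 103°, forward 10.4 m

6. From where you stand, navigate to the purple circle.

turn right 141°, forward 2.4 m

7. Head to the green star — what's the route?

turn right 126°, forward 9.4 m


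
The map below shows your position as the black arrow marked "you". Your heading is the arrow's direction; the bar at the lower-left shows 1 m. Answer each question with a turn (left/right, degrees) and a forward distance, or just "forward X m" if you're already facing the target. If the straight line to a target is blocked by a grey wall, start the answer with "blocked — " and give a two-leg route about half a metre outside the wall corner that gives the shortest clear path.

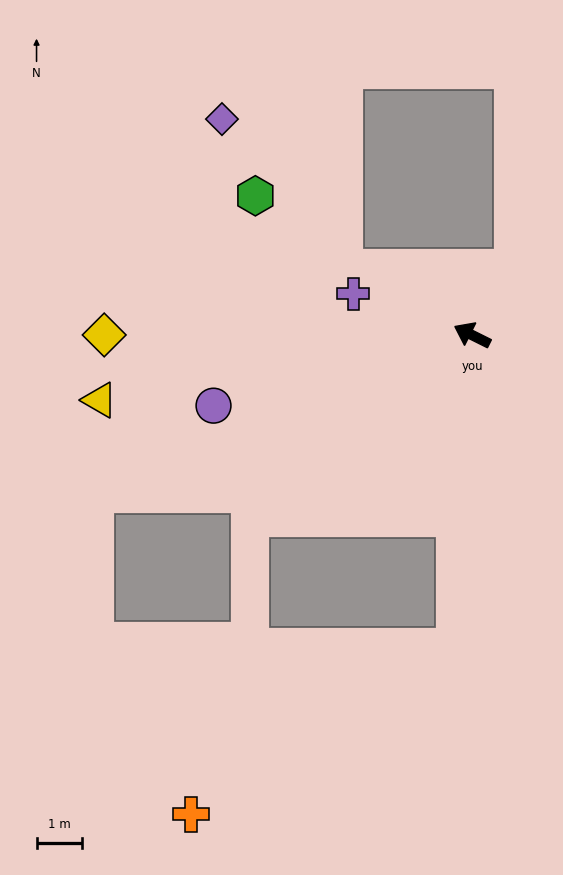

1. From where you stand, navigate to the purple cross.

turn left 7°, forward 2.8 m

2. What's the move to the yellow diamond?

turn left 26°, forward 8.1 m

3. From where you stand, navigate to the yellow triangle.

turn left 36°, forward 8.4 m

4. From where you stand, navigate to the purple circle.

turn left 42°, forward 5.9 m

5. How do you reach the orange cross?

blocked — turn left 113°, forward 6.9 m, then turn right 54°, forward 6.9 m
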